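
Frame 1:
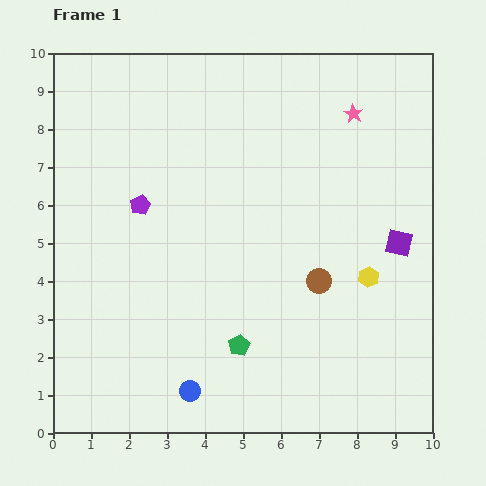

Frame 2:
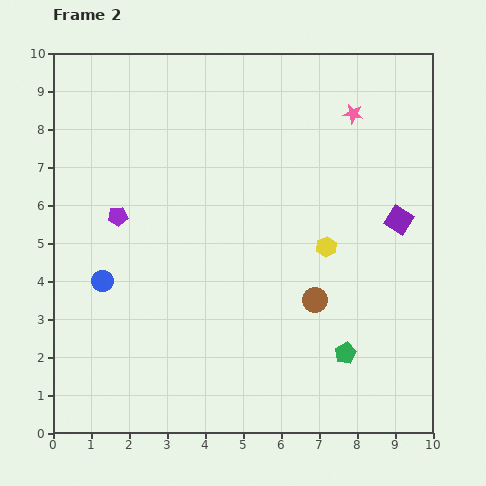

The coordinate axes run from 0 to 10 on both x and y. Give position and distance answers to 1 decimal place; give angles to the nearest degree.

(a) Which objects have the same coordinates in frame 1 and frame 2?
the pink star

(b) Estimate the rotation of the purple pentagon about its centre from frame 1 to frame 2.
20° clockwise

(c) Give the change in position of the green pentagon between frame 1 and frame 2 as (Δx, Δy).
(2.8, -0.2)

The green pentagon was at (4.9, 2.3) in frame 1 and (7.7, 2.1) in frame 2.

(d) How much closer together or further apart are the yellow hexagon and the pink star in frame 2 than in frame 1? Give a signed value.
-0.7

Distance in frame 1: 4.3. Distance in frame 2: 3.6.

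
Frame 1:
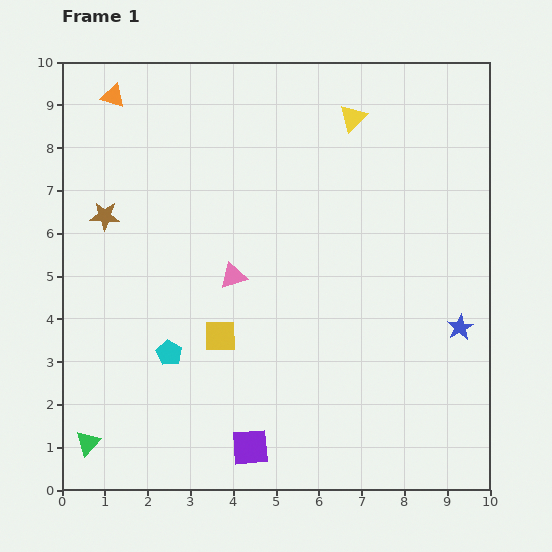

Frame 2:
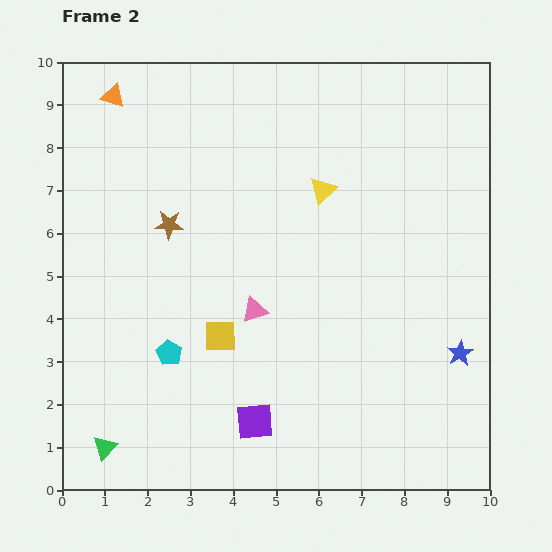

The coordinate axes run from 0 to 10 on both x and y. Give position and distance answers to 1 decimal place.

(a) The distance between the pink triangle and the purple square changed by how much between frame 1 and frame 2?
-1.4

Distance in frame 1: 4.0. Distance in frame 2: 2.6.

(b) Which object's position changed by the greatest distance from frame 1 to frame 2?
the yellow triangle

(moved 1.8; next 1.5)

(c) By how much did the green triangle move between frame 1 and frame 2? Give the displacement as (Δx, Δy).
(0.4, -0.1)

The green triangle was at (0.6, 1.1) in frame 1 and (1.0, 1.0) in frame 2.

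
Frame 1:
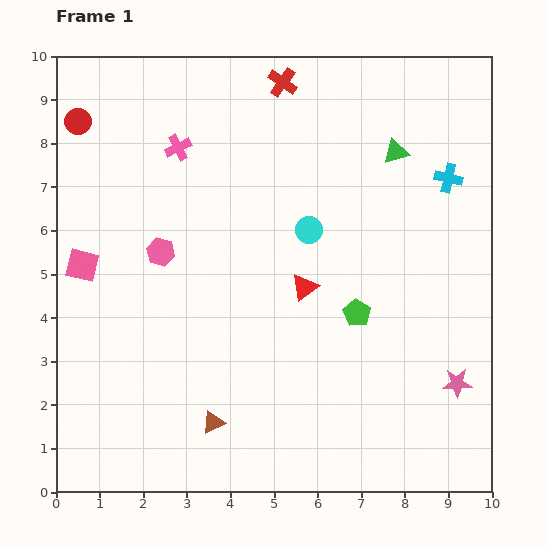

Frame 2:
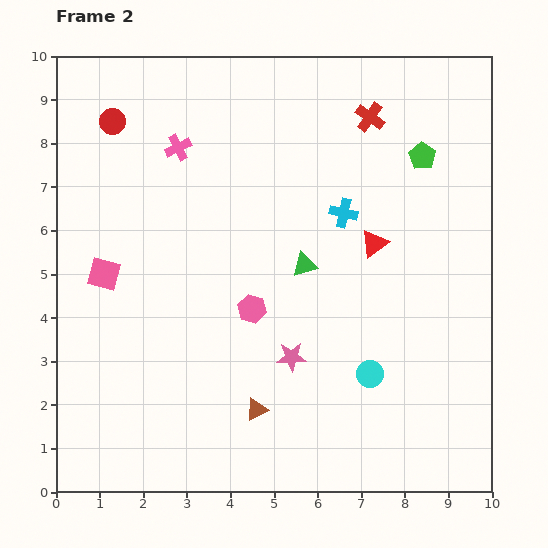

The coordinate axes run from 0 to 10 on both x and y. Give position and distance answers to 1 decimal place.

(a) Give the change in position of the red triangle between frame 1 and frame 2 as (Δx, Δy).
(1.6, 1.0)

The red triangle was at (5.7, 4.7) in frame 1 and (7.3, 5.7) in frame 2.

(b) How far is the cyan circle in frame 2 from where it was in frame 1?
3.6

The cyan circle moved from (5.8, 6.0) to (7.2, 2.7), a distance of √(1.4² + 3.3²) ≈ 3.6.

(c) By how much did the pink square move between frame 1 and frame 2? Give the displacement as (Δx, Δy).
(0.5, -0.2)

The pink square was at (0.6, 5.2) in frame 1 and (1.1, 5.0) in frame 2.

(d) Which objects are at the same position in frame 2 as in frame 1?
the pink cross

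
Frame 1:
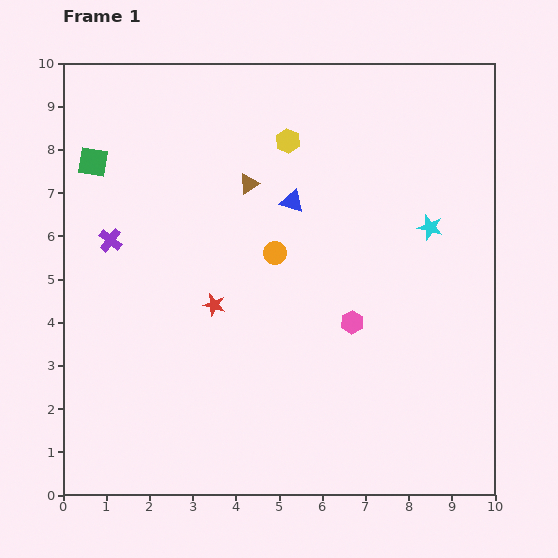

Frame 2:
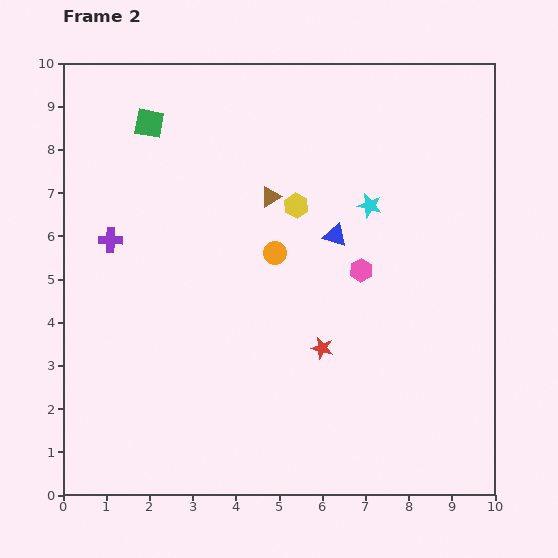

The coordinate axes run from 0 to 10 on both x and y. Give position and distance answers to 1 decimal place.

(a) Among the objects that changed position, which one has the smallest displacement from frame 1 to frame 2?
the brown triangle

(moved 0.6)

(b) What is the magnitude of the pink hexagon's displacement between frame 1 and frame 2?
1.2

The pink hexagon moved from (6.7, 4.0) to (6.9, 5.2), a distance of √(0.2² + 1.2²) ≈ 1.2.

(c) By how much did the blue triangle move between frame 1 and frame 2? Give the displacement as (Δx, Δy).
(1.0, -0.8)

The blue triangle was at (5.3, 6.8) in frame 1 and (6.3, 6.0) in frame 2.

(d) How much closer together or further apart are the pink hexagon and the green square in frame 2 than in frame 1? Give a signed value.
-1.0

Distance in frame 1: 7.0. Distance in frame 2: 6.0.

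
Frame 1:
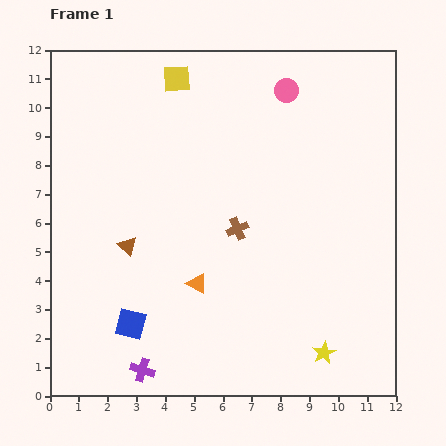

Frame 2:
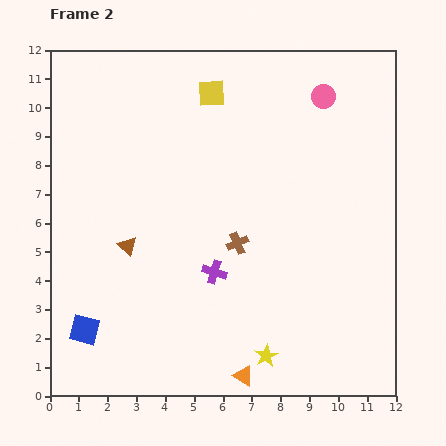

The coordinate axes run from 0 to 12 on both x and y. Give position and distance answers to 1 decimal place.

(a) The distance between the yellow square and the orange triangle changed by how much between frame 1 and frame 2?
+2.8

Distance in frame 1: 7.1. Distance in frame 2: 9.9.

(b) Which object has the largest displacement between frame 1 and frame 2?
the purple cross

(moved 4.2; next 3.6)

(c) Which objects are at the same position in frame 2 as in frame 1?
the brown triangle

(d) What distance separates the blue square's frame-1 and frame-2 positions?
1.6

The blue square moved from (2.8, 2.5) to (1.2, 2.3), a distance of √(1.6² + 0.2²) ≈ 1.6.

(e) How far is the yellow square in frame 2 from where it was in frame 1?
1.3

The yellow square moved from (4.4, 11.0) to (5.6, 10.5), a distance of √(1.2² + 0.5²) ≈ 1.3.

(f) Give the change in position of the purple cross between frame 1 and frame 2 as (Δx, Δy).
(2.5, 3.4)

The purple cross was at (3.2, 0.9) in frame 1 and (5.7, 4.3) in frame 2.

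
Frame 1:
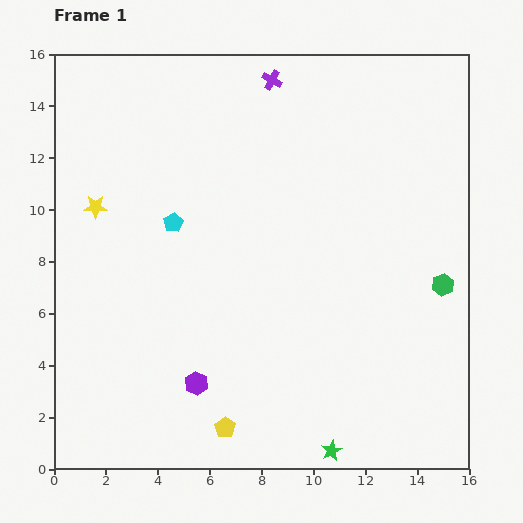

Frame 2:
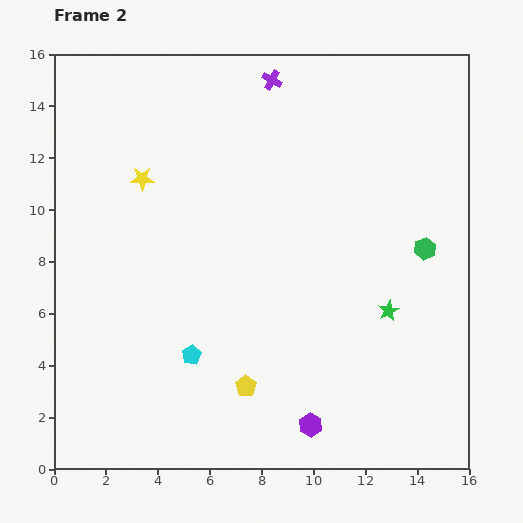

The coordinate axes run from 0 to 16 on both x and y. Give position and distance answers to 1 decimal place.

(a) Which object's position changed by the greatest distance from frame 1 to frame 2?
the green star

(moved 5.8; next 5.1)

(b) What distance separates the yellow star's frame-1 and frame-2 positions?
2.1

The yellow star moved from (1.6, 10.1) to (3.4, 11.2), a distance of √(1.8² + 1.1²) ≈ 2.1.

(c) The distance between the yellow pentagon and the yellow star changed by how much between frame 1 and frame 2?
-1.0

Distance in frame 1: 9.9. Distance in frame 2: 8.9.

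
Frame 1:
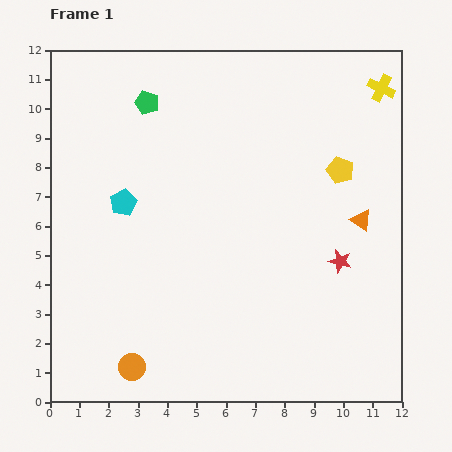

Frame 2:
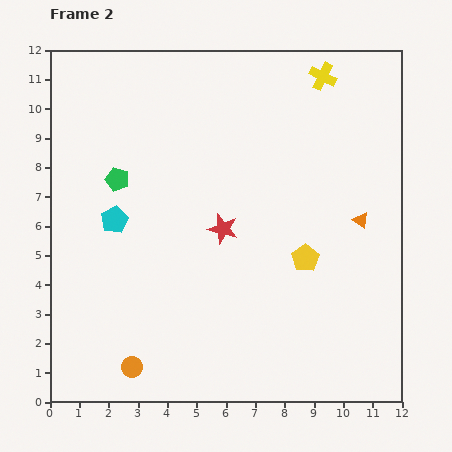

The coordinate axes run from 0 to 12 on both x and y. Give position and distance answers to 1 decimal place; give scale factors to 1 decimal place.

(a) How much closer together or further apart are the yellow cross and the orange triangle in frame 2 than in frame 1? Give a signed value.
+0.5

Distance in frame 1: 4.6. Distance in frame 2: 5.1.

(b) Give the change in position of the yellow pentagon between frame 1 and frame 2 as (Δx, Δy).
(-1.2, -3.0)

The yellow pentagon was at (9.9, 7.9) in frame 1 and (8.7, 4.9) in frame 2.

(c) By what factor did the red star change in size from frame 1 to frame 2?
1.3×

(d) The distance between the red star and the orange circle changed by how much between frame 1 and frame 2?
-2.4

Distance in frame 1: 8.0. Distance in frame 2: 5.6.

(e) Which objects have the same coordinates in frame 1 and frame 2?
the orange circle, the orange triangle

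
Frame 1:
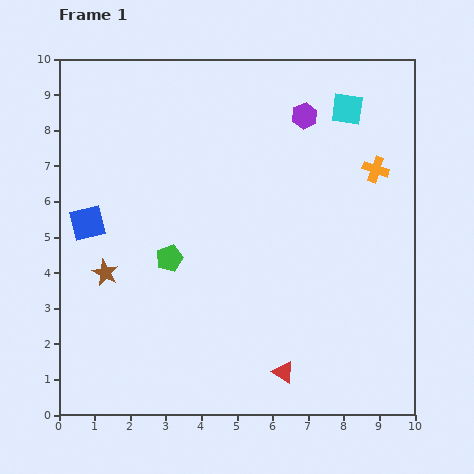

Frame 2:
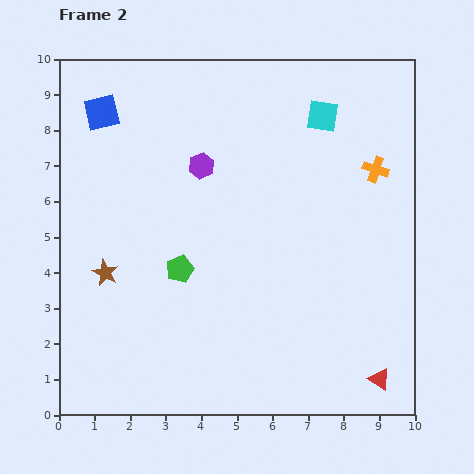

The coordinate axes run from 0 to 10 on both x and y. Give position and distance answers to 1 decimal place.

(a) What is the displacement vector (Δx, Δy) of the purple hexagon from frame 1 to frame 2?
(-2.9, -1.4)

The purple hexagon was at (6.9, 8.4) in frame 1 and (4.0, 7.0) in frame 2.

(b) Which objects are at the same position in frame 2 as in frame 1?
the orange cross, the brown star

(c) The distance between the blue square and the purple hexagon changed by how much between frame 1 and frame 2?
-3.6

Distance in frame 1: 6.8. Distance in frame 2: 3.2.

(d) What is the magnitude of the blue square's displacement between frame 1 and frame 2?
3.1

The blue square moved from (0.8, 5.4) to (1.2, 8.5), a distance of √(0.4² + 3.1²) ≈ 3.1.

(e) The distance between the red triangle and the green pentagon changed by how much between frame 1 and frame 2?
+1.9

Distance in frame 1: 4.5. Distance in frame 2: 6.4.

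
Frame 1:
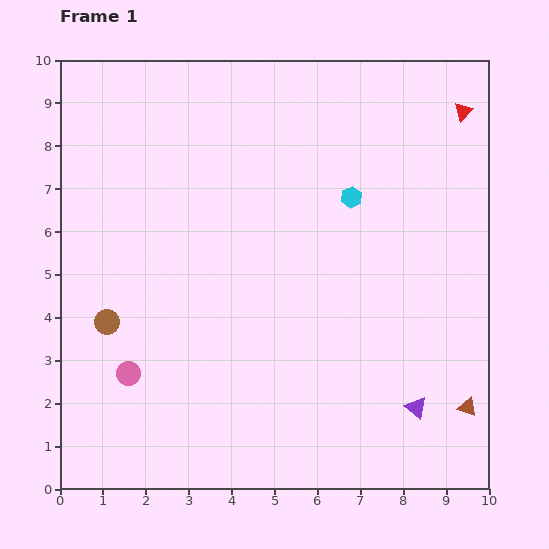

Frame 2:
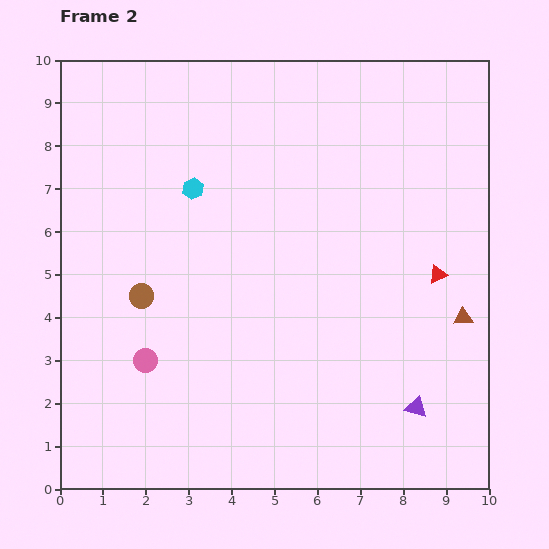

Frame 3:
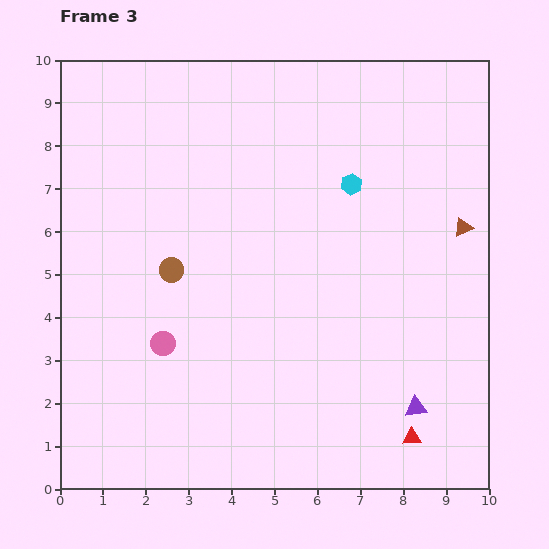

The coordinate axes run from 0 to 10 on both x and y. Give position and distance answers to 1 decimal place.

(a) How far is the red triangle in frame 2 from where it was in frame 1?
3.8

The red triangle moved from (9.4, 8.8) to (8.8, 5.0), a distance of √(0.6² + 3.8²) ≈ 3.8.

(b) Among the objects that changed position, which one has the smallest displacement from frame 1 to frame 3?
the cyan hexagon

(moved 0.3)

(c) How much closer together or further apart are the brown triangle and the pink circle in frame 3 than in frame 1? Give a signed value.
-0.4

Distance in frame 1: 7.9. Distance in frame 3: 7.5.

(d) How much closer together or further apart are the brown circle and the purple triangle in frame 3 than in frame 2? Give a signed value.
-0.4

Distance in frame 2: 6.9. Distance in frame 3: 6.5.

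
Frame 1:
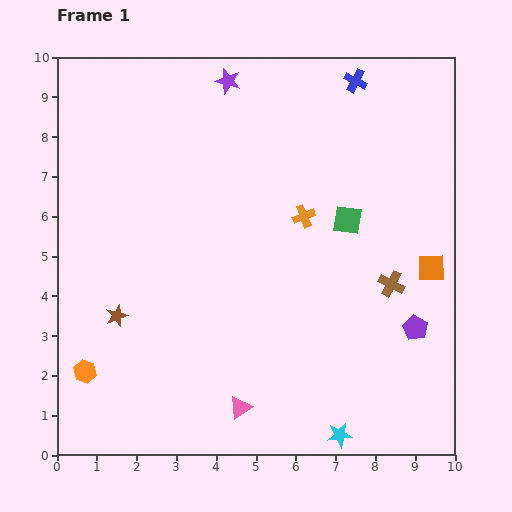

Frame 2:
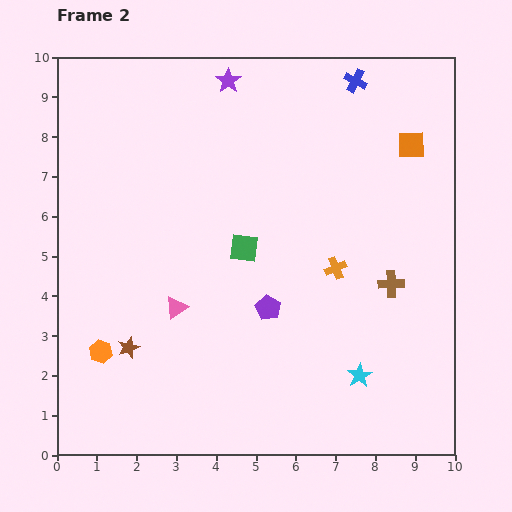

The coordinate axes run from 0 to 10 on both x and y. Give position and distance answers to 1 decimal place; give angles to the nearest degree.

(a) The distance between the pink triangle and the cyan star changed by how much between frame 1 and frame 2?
+2.3

Distance in frame 1: 2.6. Distance in frame 2: 4.9.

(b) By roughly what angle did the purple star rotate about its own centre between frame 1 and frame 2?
22° clockwise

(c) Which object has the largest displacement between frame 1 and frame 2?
the purple pentagon

(moved 3.7; next 3.1)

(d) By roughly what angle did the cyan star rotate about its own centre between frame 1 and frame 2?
25° counter-clockwise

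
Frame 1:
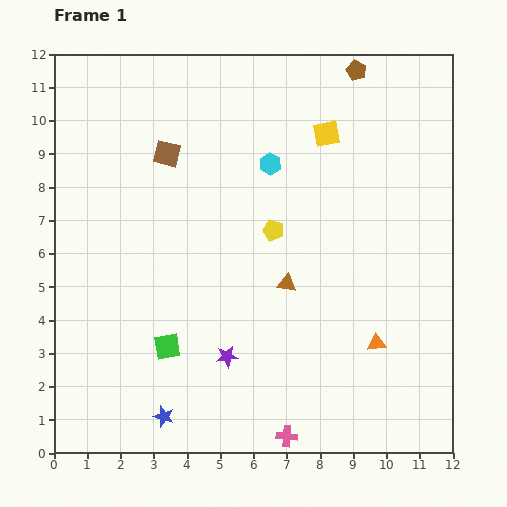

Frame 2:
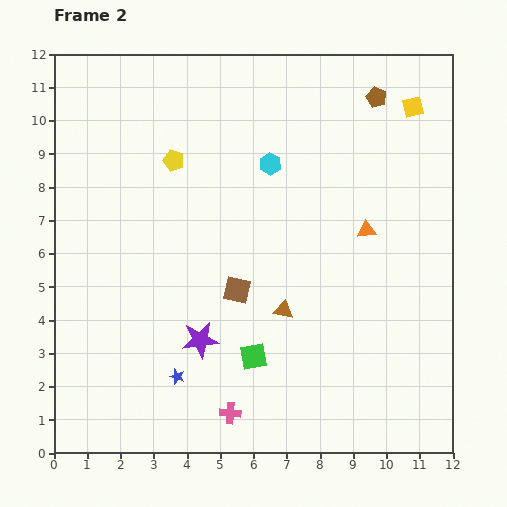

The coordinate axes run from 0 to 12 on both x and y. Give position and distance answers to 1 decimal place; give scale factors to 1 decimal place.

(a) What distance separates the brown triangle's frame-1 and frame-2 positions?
0.8

The brown triangle moved from (7.0, 5.1) to (6.9, 4.3), a distance of √(0.1² + 0.8²) ≈ 0.8.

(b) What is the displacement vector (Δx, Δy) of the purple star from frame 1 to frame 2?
(-0.8, 0.5)

The purple star was at (5.2, 2.9) in frame 1 and (4.4, 3.4) in frame 2.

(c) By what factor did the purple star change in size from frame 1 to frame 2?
1.7×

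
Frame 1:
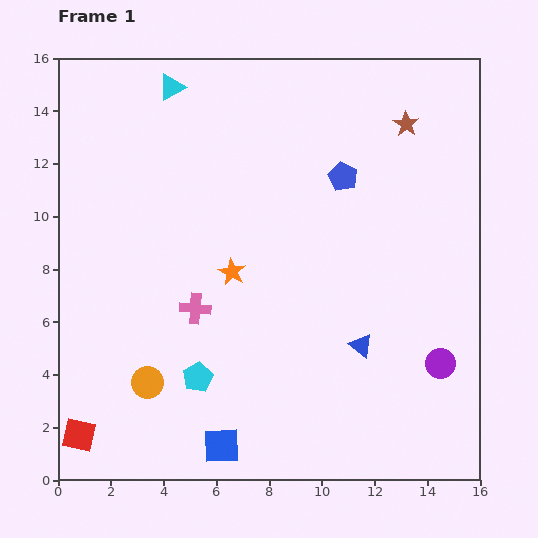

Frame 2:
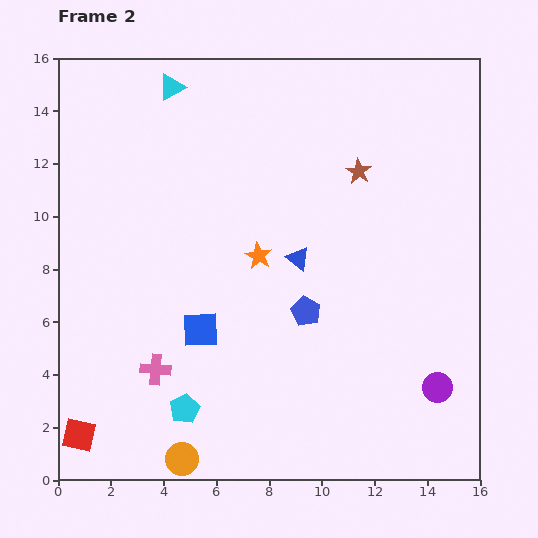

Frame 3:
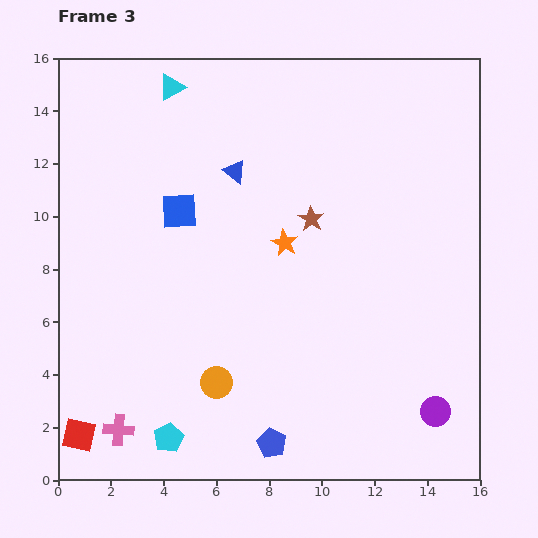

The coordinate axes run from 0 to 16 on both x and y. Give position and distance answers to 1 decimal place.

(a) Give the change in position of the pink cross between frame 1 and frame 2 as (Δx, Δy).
(-1.5, -2.3)

The pink cross was at (5.2, 6.5) in frame 1 and (3.7, 4.2) in frame 2.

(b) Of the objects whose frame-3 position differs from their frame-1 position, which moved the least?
the purple circle

(moved 1.8)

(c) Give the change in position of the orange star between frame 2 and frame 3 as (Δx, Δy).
(1.0, 0.5)

The orange star was at (7.6, 8.5) in frame 2 and (8.6, 9.0) in frame 3.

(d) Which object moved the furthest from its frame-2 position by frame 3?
the blue pentagon

(moved 5.2; next 4.6)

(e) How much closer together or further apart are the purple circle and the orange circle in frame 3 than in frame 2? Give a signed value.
-1.7

Distance in frame 2: 10.1. Distance in frame 3: 8.4.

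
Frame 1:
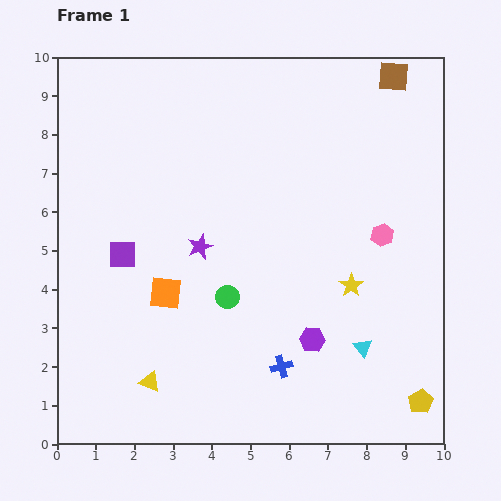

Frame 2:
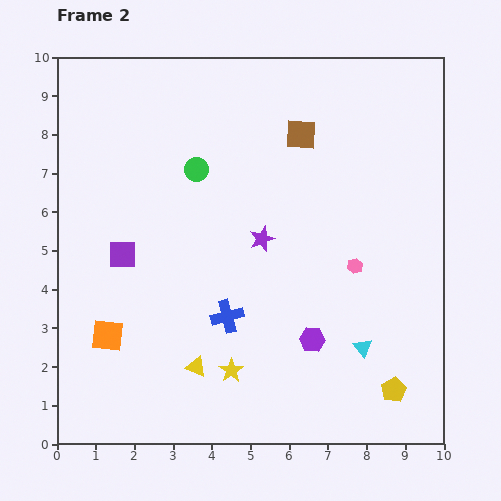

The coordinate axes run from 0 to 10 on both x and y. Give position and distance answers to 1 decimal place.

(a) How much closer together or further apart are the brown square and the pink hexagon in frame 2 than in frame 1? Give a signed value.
-0.4

Distance in frame 1: 4.1. Distance in frame 2: 3.7.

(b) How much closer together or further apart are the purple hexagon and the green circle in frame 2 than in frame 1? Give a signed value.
+2.8

Distance in frame 1: 2.5. Distance in frame 2: 5.3.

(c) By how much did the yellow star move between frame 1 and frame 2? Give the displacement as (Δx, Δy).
(-3.1, -2.2)

The yellow star was at (7.6, 4.1) in frame 1 and (4.5, 1.9) in frame 2.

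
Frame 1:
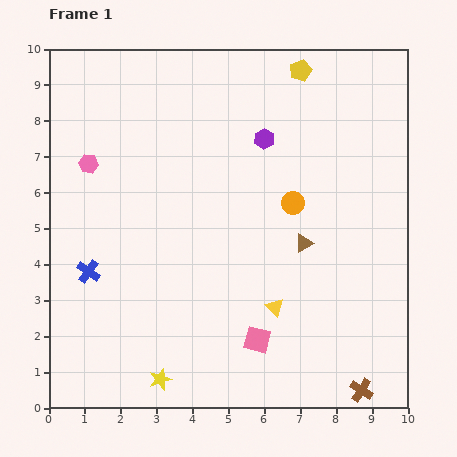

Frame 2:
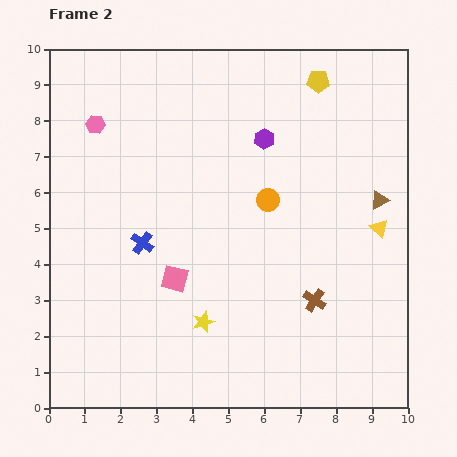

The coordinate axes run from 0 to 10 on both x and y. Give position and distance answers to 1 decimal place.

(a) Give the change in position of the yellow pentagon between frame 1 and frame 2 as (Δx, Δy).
(0.5, -0.3)

The yellow pentagon was at (7.0, 9.4) in frame 1 and (7.5, 9.1) in frame 2.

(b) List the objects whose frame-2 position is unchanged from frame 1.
the purple hexagon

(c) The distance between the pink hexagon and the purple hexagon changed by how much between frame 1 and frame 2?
-0.2

Distance in frame 1: 4.9. Distance in frame 2: 4.7.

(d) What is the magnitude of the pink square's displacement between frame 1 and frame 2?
2.9

The pink square moved from (5.8, 1.9) to (3.5, 3.6), a distance of √(2.3² + 1.7²) ≈ 2.9.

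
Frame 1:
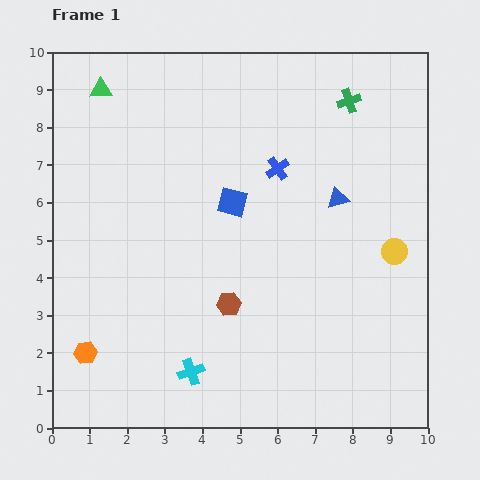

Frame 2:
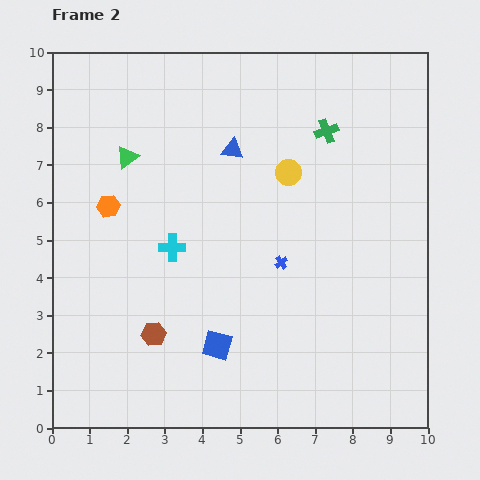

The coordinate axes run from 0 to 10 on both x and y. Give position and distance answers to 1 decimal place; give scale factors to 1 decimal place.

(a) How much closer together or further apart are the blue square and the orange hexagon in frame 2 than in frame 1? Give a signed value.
-0.9

Distance in frame 1: 5.6. Distance in frame 2: 4.7.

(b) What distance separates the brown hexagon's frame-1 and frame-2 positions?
2.2

The brown hexagon moved from (4.7, 3.3) to (2.7, 2.5), a distance of √(2.0² + 0.8²) ≈ 2.2.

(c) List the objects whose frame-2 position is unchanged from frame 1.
none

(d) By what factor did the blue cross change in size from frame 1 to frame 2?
0.6×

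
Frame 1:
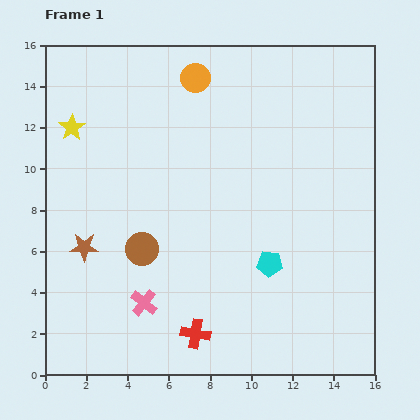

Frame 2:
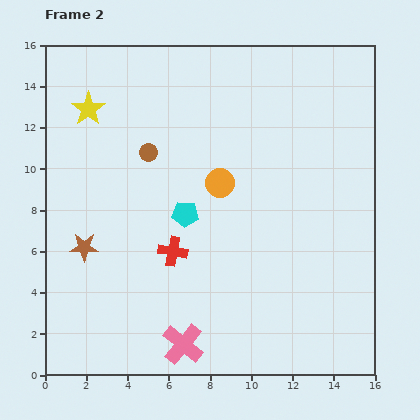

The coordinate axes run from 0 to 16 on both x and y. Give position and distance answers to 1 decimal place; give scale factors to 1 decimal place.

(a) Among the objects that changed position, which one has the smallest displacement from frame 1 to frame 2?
the yellow star

(moved 1.2)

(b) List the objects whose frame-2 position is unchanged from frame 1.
the brown star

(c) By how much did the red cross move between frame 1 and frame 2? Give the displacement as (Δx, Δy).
(-1.1, 4.0)

The red cross was at (7.3, 2.0) in frame 1 and (6.2, 6.0) in frame 2.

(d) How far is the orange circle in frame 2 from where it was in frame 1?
5.2

The orange circle moved from (7.3, 14.4) to (8.5, 9.3), a distance of √(1.2² + 5.1²) ≈ 5.2.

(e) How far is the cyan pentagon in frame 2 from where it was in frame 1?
4.8

The cyan pentagon moved from (10.9, 5.4) to (6.8, 7.8), a distance of √(4.1² + 2.4²) ≈ 4.8.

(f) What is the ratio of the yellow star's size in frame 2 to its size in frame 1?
1.3×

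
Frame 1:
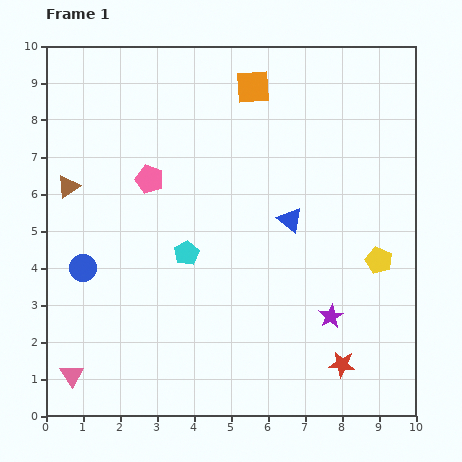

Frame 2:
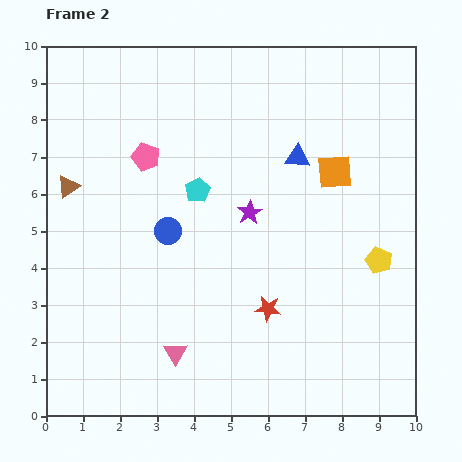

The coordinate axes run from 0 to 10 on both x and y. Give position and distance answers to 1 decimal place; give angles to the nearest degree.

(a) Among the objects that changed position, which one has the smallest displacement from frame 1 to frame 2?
the pink pentagon

(moved 0.6)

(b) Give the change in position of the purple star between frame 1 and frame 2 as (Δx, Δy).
(-2.2, 2.8)

The purple star was at (7.7, 2.7) in frame 1 and (5.5, 5.5) in frame 2.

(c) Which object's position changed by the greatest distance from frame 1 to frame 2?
the purple star

(moved 3.6; next 3.2)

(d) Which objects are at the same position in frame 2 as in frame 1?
the yellow pentagon, the brown triangle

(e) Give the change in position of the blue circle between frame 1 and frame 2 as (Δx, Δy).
(2.3, 1.0)

The blue circle was at (1.0, 4.0) in frame 1 and (3.3, 5.0) in frame 2.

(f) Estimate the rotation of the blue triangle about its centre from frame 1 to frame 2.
33° counter-clockwise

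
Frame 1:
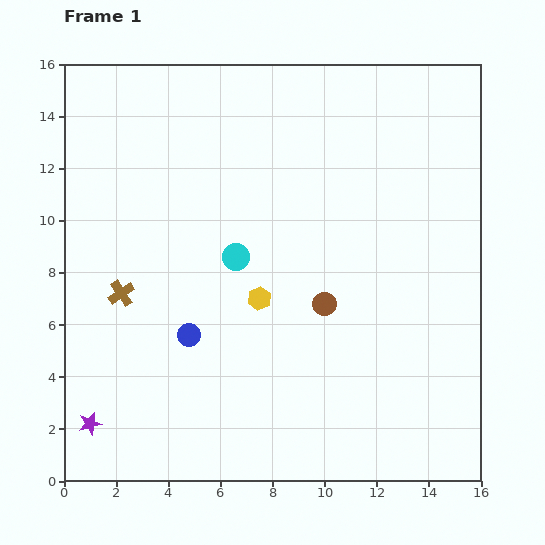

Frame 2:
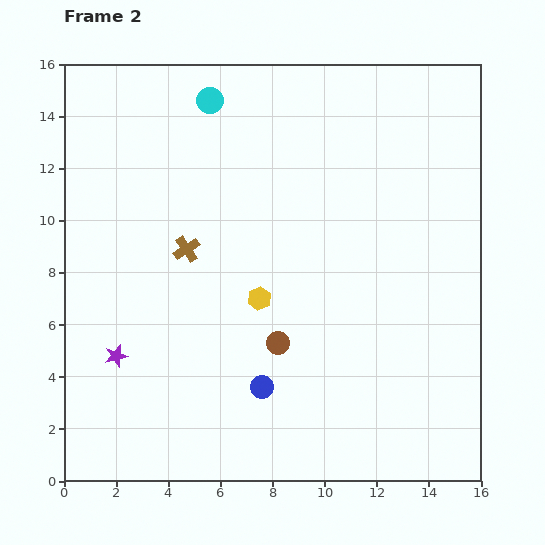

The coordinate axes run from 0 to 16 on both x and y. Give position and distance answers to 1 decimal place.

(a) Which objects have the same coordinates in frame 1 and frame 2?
the yellow hexagon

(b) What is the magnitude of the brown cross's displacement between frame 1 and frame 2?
3.0

The brown cross moved from (2.2, 7.2) to (4.7, 8.9), a distance of √(2.5² + 1.7²) ≈ 3.0.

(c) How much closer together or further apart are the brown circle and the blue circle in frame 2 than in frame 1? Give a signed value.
-3.5

Distance in frame 1: 5.3. Distance in frame 2: 1.8.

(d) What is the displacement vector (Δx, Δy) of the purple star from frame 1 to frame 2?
(1.0, 2.6)

The purple star was at (1.0, 2.2) in frame 1 and (2.0, 4.8) in frame 2.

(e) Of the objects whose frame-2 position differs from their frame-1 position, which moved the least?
the brown circle

(moved 2.3)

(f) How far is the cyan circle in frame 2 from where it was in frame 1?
6.1

The cyan circle moved from (6.6, 8.6) to (5.6, 14.6), a distance of √(1.0² + 6.0²) ≈ 6.1.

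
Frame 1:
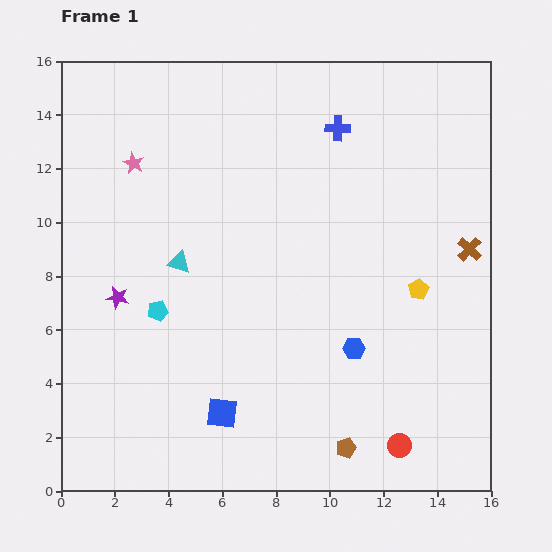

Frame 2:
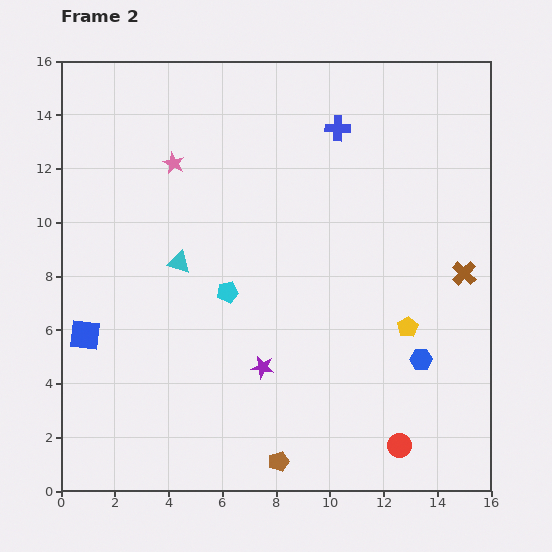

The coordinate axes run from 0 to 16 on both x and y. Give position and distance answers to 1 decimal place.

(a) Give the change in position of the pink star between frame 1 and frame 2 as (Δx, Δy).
(1.5, 0.0)

The pink star was at (2.7, 12.2) in frame 1 and (4.2, 12.2) in frame 2.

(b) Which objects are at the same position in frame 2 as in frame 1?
the cyan triangle, the red circle, the blue cross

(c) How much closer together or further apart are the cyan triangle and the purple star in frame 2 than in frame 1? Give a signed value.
+2.4

Distance in frame 1: 2.6. Distance in frame 2: 5.0.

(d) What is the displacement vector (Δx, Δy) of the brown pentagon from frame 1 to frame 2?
(-2.5, -0.5)

The brown pentagon was at (10.6, 1.6) in frame 1 and (8.1, 1.1) in frame 2.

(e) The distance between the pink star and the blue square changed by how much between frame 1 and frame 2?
-2.7

Distance in frame 1: 9.9. Distance in frame 2: 7.2.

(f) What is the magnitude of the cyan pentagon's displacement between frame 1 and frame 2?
2.7

The cyan pentagon moved from (3.6, 6.7) to (6.2, 7.4), a distance of √(2.6² + 0.7²) ≈ 2.7.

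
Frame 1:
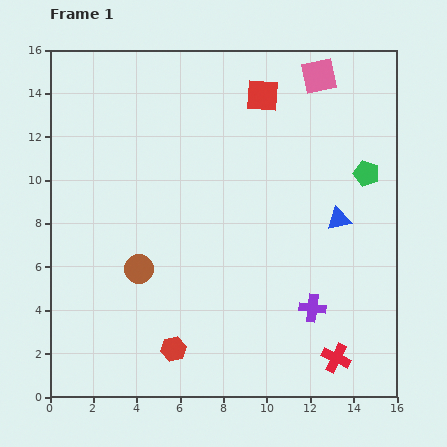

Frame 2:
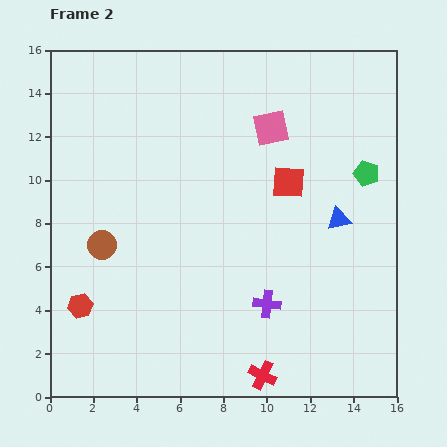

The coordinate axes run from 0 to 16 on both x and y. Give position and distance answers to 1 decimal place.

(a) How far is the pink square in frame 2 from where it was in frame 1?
3.3

The pink square moved from (12.4, 14.8) to (10.2, 12.4), a distance of √(2.2² + 2.4²) ≈ 3.3.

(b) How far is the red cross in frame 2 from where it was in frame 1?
3.5

The red cross moved from (13.2, 1.8) to (9.8, 1.0), a distance of √(3.4² + 0.8²) ≈ 3.5.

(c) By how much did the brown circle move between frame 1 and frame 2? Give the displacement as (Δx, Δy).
(-1.7, 1.1)

The brown circle was at (4.1, 5.9) in frame 1 and (2.4, 7.0) in frame 2.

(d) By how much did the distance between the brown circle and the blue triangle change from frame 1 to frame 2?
+1.5

Distance in frame 1: 9.5. Distance in frame 2: 11.0.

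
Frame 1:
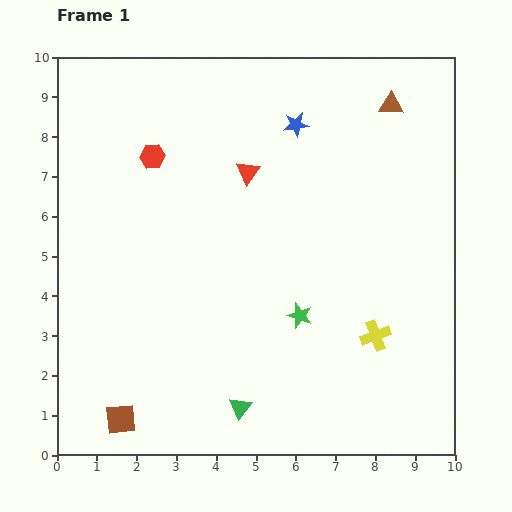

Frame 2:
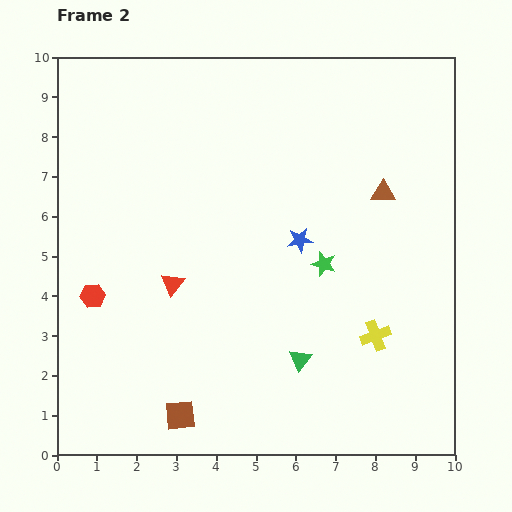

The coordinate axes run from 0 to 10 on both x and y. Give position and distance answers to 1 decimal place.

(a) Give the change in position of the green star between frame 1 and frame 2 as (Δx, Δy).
(0.6, 1.3)

The green star was at (6.1, 3.5) in frame 1 and (6.7, 4.8) in frame 2.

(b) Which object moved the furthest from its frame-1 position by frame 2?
the red hexagon

(moved 3.8; next 3.4)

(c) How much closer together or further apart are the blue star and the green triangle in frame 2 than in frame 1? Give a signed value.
-4.2

Distance in frame 1: 7.2. Distance in frame 2: 3.0.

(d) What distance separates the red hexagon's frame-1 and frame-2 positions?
3.8

The red hexagon moved from (2.4, 7.5) to (0.9, 4.0), a distance of √(1.5² + 3.5²) ≈ 3.8.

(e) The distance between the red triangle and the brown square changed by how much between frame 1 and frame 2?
-3.7

Distance in frame 1: 7.0. Distance in frame 2: 3.3.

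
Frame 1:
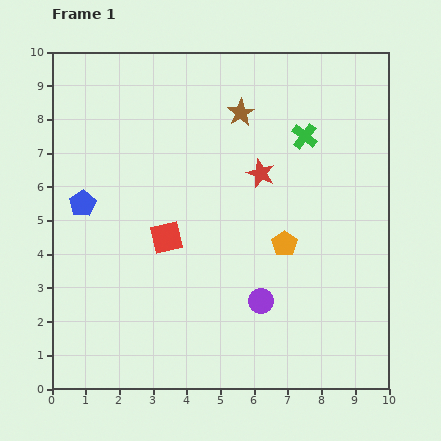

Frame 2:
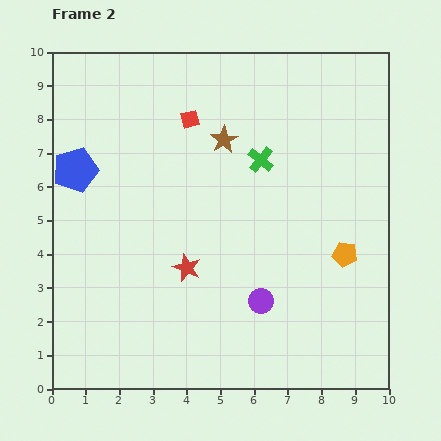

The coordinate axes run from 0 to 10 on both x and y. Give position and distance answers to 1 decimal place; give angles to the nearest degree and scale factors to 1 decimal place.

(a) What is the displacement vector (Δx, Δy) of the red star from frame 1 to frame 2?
(-2.2, -2.8)

The red star was at (6.2, 6.4) in frame 1 and (4.0, 3.6) in frame 2.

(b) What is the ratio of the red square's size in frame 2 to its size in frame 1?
0.6×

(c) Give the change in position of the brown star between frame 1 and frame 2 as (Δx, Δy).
(-0.5, -0.8)

The brown star was at (5.6, 8.2) in frame 1 and (5.1, 7.4) in frame 2.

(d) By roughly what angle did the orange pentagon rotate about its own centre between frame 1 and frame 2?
26° counter-clockwise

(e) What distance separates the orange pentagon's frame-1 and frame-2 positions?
1.8

The orange pentagon moved from (6.9, 4.3) to (8.7, 4.0), a distance of √(1.8² + 0.3²) ≈ 1.8.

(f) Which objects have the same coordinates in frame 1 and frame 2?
the purple circle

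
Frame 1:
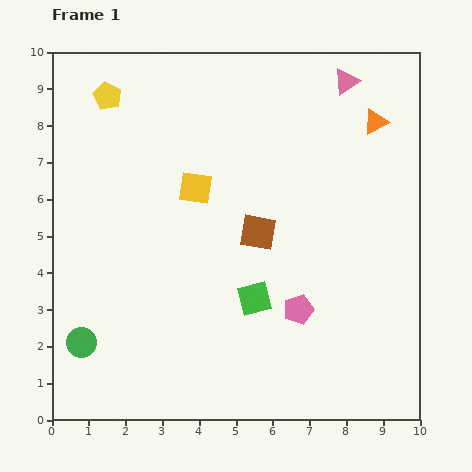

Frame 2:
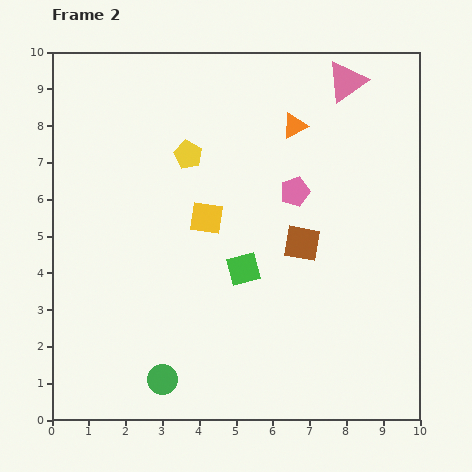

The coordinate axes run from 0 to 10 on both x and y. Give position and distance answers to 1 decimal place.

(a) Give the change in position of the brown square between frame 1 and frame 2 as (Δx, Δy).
(1.2, -0.3)

The brown square was at (5.6, 5.1) in frame 1 and (6.8, 4.8) in frame 2.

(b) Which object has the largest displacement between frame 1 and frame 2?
the pink pentagon

(moved 3.2; next 2.7)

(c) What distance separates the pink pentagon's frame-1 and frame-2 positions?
3.2

The pink pentagon moved from (6.7, 3.0) to (6.6, 6.2), a distance of √(0.1² + 3.2²) ≈ 3.2.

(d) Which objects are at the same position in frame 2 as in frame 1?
the pink triangle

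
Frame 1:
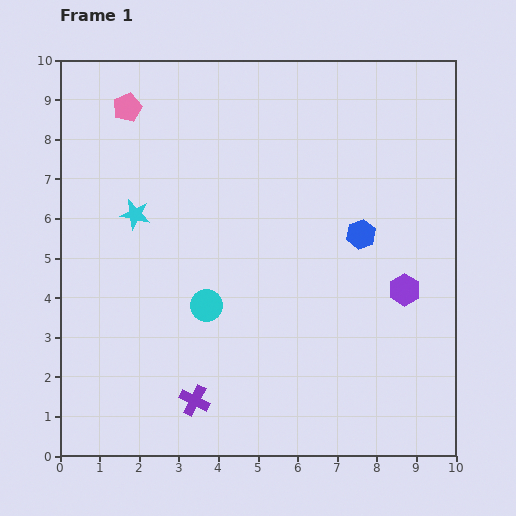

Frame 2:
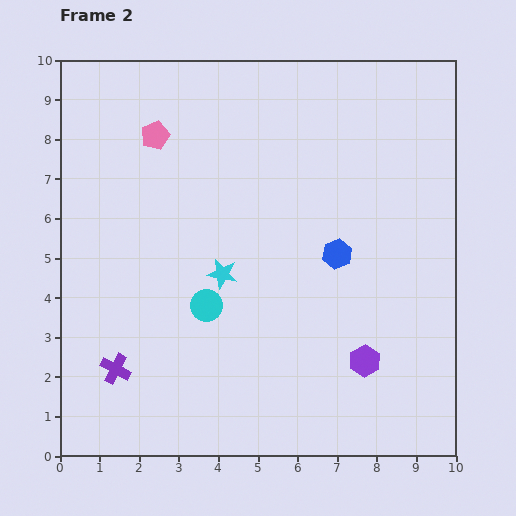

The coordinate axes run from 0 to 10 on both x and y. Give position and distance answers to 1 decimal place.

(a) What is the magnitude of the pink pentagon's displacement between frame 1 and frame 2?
1.0

The pink pentagon moved from (1.7, 8.8) to (2.4, 8.1), a distance of √(0.7² + 0.7²) ≈ 1.0.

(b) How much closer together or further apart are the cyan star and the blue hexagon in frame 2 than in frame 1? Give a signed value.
-2.8

Distance in frame 1: 5.7. Distance in frame 2: 2.9.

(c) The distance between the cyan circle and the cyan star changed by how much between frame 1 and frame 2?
-2.0

Distance in frame 1: 2.9. Distance in frame 2: 0.9.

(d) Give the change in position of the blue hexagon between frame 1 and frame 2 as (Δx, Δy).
(-0.6, -0.5)

The blue hexagon was at (7.6, 5.6) in frame 1 and (7.0, 5.1) in frame 2.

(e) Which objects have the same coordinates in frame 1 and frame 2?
the cyan circle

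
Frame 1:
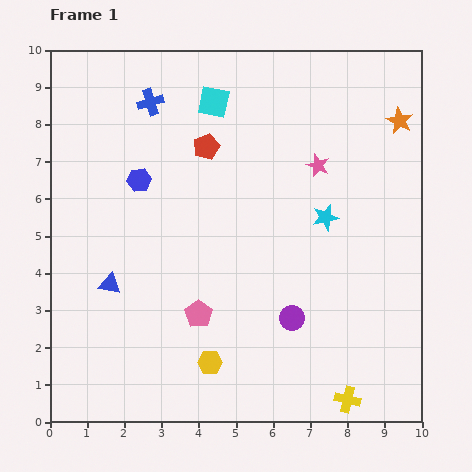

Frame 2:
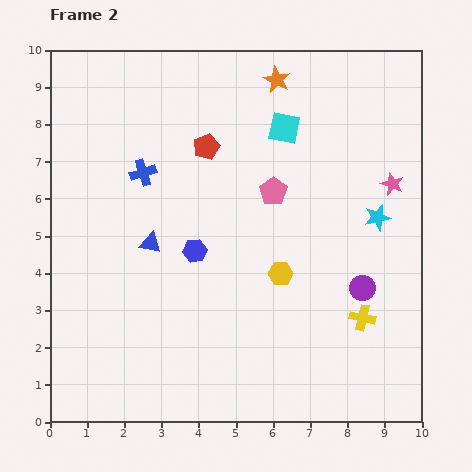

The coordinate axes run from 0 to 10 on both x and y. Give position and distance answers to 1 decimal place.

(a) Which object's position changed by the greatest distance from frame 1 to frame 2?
the pink pentagon

(moved 3.9; next 3.5)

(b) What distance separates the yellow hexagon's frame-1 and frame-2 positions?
3.1

The yellow hexagon moved from (4.3, 1.6) to (6.2, 4.0), a distance of √(1.9² + 2.4²) ≈ 3.1.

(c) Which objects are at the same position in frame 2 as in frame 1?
the red pentagon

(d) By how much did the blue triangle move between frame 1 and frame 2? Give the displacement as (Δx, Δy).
(1.1, 1.1)

The blue triangle was at (1.6, 3.7) in frame 1 and (2.7, 4.8) in frame 2.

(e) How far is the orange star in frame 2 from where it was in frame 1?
3.5

The orange star moved from (9.4, 8.1) to (6.1, 9.2), a distance of √(3.3² + 1.1²) ≈ 3.5.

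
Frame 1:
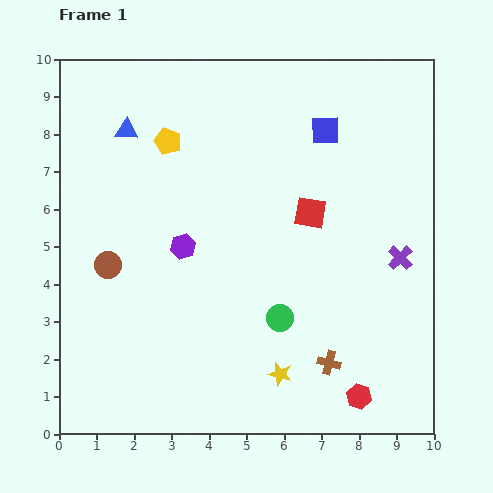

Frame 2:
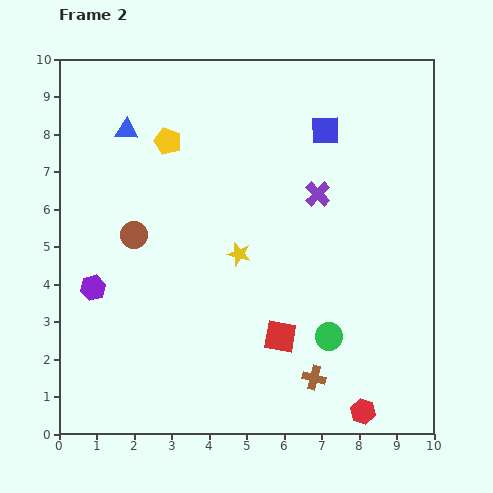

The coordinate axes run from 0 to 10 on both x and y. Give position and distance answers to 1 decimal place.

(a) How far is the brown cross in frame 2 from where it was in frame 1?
0.6

The brown cross moved from (7.2, 1.9) to (6.8, 1.5), a distance of √(0.4² + 0.4²) ≈ 0.6.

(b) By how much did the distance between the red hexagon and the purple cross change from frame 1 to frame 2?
+2.0

Distance in frame 1: 3.9. Distance in frame 2: 5.9.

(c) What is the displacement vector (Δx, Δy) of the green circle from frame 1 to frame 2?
(1.3, -0.5)

The green circle was at (5.9, 3.1) in frame 1 and (7.2, 2.6) in frame 2.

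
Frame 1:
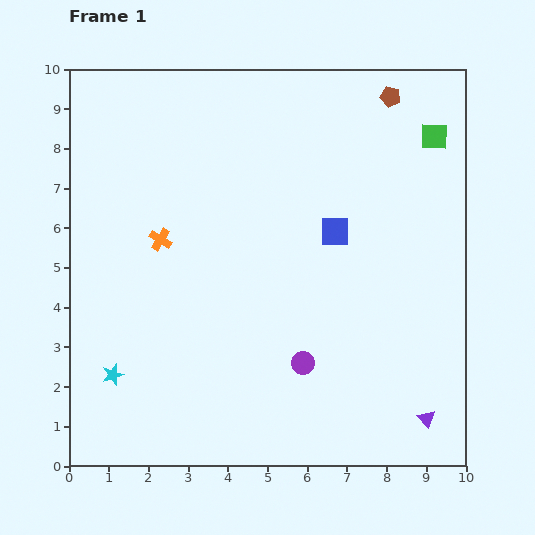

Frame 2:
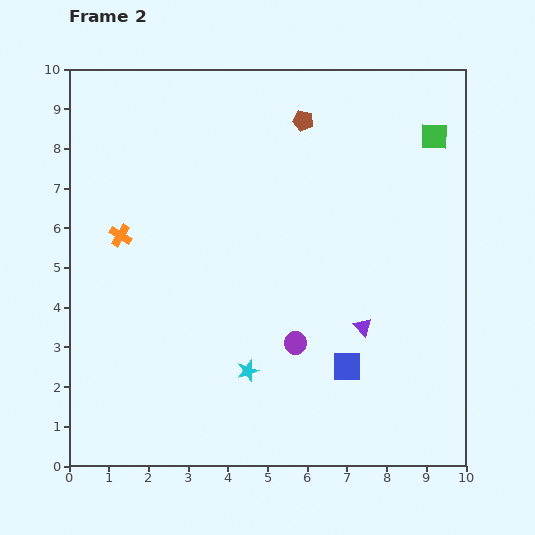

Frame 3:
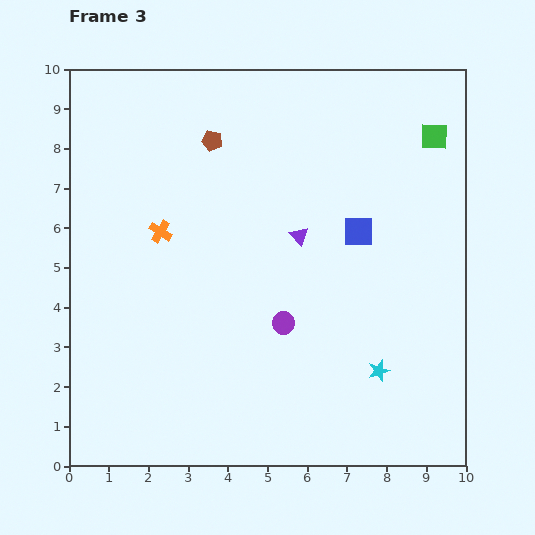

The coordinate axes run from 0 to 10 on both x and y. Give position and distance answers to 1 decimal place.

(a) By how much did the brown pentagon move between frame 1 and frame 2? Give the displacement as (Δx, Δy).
(-2.2, -0.6)

The brown pentagon was at (8.1, 9.3) in frame 1 and (5.9, 8.7) in frame 2.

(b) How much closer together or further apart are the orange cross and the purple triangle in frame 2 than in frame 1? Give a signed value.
-1.6

Distance in frame 1: 8.1. Distance in frame 2: 6.5.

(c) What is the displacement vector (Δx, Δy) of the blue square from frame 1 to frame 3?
(0.6, 0.0)

The blue square was at (6.7, 5.9) in frame 1 and (7.3, 5.9) in frame 3.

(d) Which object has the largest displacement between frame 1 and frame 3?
the cyan star

(moved 6.7; next 5.6)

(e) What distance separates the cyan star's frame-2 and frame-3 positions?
3.3

The cyan star moved from (4.5, 2.4) to (7.8, 2.4), a distance of √(3.3² + 0.0²) ≈ 3.3.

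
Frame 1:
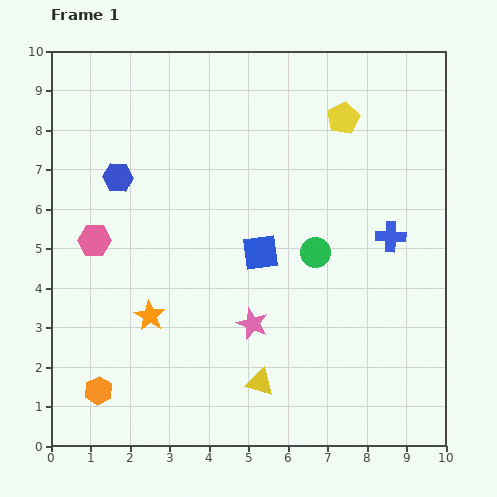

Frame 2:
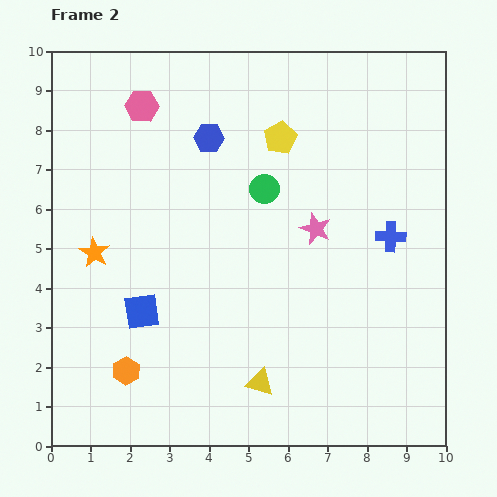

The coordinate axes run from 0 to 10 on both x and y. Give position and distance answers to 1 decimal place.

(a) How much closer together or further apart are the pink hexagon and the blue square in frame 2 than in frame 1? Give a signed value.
+1.0

Distance in frame 1: 4.2. Distance in frame 2: 5.2.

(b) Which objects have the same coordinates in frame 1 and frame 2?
the blue cross, the yellow triangle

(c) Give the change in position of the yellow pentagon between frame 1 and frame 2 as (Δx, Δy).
(-1.6, -0.5)

The yellow pentagon was at (7.4, 8.3) in frame 1 and (5.8, 7.8) in frame 2.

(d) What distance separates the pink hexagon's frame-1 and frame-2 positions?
3.6

The pink hexagon moved from (1.1, 5.2) to (2.3, 8.6), a distance of √(1.2² + 3.4²) ≈ 3.6.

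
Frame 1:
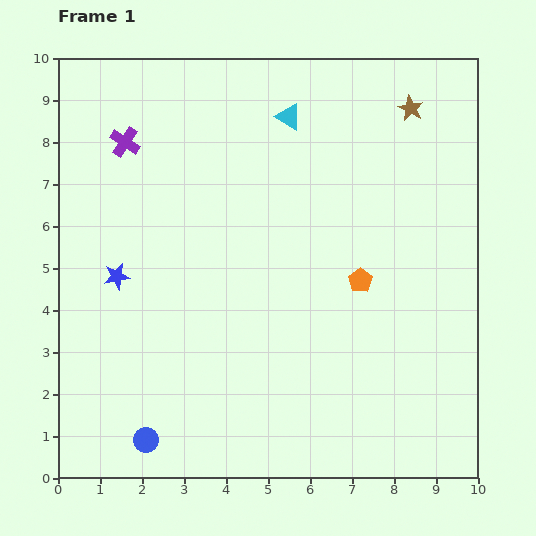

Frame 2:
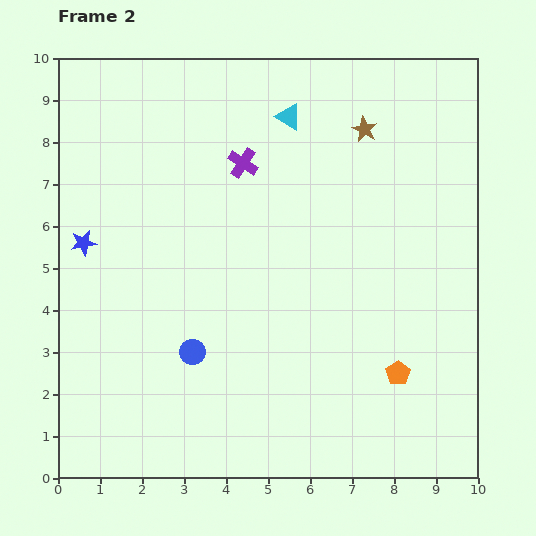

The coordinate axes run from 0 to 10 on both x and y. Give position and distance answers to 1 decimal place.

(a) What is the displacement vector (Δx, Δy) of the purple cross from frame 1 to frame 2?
(2.8, -0.5)

The purple cross was at (1.6, 8.0) in frame 1 and (4.4, 7.5) in frame 2.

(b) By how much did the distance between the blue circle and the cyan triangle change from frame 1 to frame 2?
-2.3

Distance in frame 1: 8.4. Distance in frame 2: 6.1.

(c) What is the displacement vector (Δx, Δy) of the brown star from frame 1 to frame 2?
(-1.1, -0.5)

The brown star was at (8.4, 8.8) in frame 1 and (7.3, 8.3) in frame 2.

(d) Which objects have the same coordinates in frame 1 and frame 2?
the cyan triangle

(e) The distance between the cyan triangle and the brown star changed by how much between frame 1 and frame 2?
-1.1

Distance in frame 1: 2.9. Distance in frame 2: 1.8.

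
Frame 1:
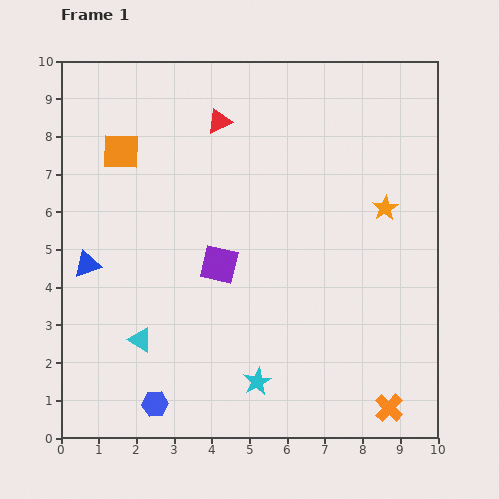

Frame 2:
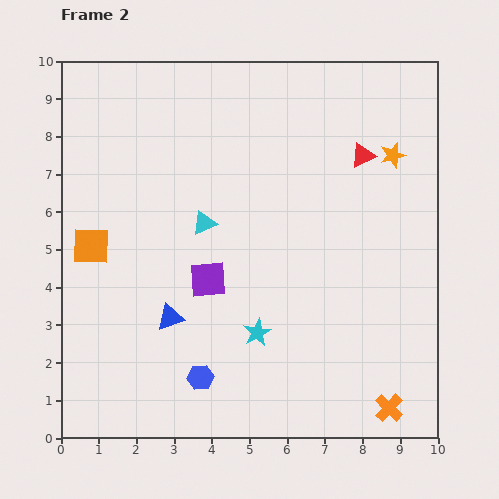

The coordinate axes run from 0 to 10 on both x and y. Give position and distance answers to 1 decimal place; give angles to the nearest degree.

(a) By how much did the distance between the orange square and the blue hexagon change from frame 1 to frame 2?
-2.3

Distance in frame 1: 6.8. Distance in frame 2: 4.5.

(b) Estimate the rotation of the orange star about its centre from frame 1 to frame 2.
16° clockwise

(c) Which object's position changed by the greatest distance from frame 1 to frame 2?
the red triangle

(moved 3.9; next 3.5)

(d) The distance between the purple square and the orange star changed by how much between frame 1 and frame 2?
+1.3

Distance in frame 1: 4.6. Distance in frame 2: 5.9.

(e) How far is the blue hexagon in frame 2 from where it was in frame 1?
1.4

The blue hexagon moved from (2.5, 0.9) to (3.7, 1.6), a distance of √(1.2² + 0.7²) ≈ 1.4.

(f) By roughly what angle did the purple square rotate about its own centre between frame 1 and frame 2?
18° counter-clockwise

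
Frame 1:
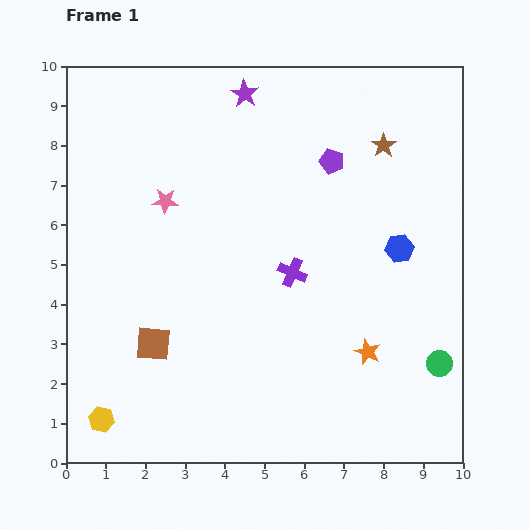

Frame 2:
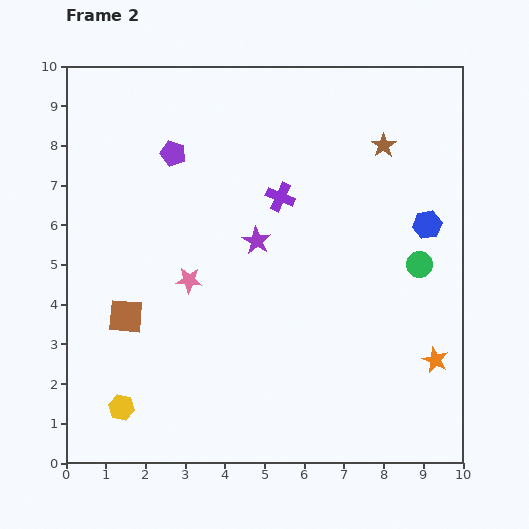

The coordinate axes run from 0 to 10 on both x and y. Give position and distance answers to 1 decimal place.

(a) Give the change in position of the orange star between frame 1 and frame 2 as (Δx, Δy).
(1.7, -0.2)

The orange star was at (7.6, 2.8) in frame 1 and (9.3, 2.6) in frame 2.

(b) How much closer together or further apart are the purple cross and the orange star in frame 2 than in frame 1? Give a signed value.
+2.9

Distance in frame 1: 2.8. Distance in frame 2: 5.7.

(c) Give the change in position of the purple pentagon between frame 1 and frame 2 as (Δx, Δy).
(-4.0, 0.2)

The purple pentagon was at (6.7, 7.6) in frame 1 and (2.7, 7.8) in frame 2.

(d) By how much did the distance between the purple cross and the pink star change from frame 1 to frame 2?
-0.6

Distance in frame 1: 3.7. Distance in frame 2: 3.1.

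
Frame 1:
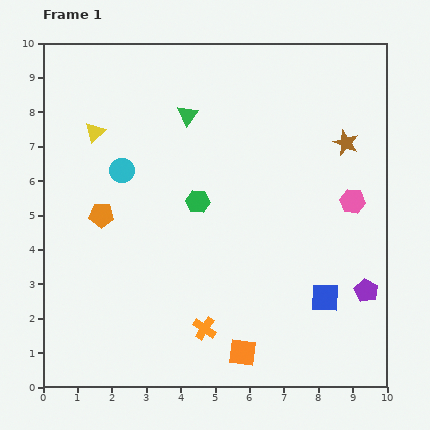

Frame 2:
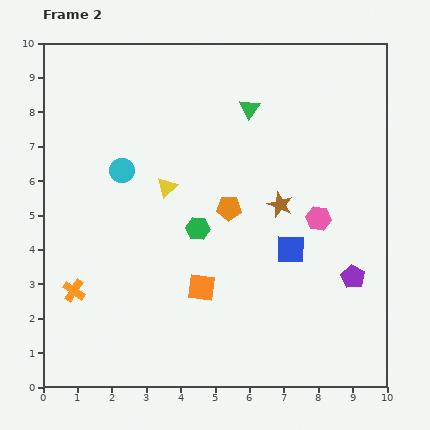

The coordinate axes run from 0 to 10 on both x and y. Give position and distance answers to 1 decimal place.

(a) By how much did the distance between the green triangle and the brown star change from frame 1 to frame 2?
-1.8

Distance in frame 1: 4.7. Distance in frame 2: 2.9.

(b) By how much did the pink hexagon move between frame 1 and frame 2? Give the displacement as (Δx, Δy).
(-1.0, -0.5)

The pink hexagon was at (9.0, 5.4) in frame 1 and (8.0, 4.9) in frame 2.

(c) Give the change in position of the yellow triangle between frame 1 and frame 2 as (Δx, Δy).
(2.1, -1.6)

The yellow triangle was at (1.5, 7.4) in frame 1 and (3.6, 5.8) in frame 2.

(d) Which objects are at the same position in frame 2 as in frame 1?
the cyan circle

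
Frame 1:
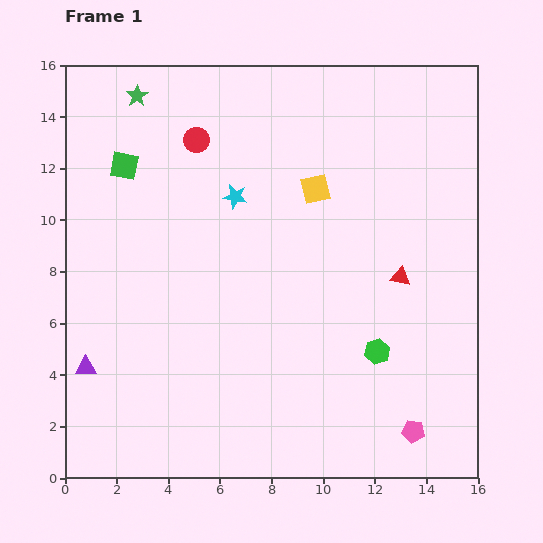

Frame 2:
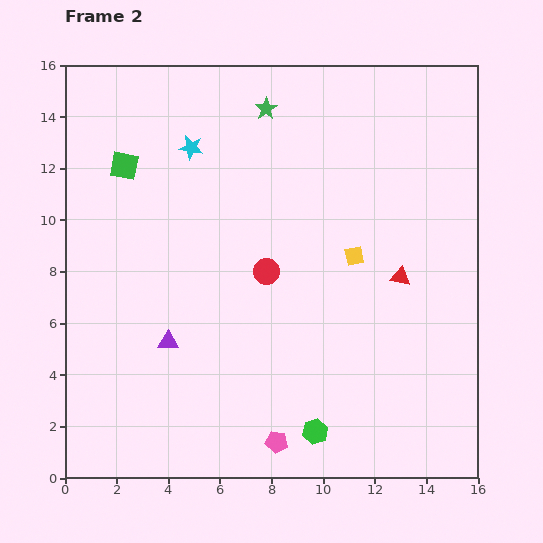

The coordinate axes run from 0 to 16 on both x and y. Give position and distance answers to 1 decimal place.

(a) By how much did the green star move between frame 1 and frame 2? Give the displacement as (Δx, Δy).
(5.0, -0.5)

The green star was at (2.8, 14.8) in frame 1 and (7.8, 14.3) in frame 2.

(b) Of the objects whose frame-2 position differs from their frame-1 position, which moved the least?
the cyan star

(moved 2.5)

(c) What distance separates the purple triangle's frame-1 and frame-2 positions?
3.4

The purple triangle moved from (0.8, 4.3) to (4.0, 5.3), a distance of √(3.2² + 1.0²) ≈ 3.4.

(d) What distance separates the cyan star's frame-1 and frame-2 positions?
2.5

The cyan star moved from (6.6, 10.9) to (4.9, 12.8), a distance of √(1.7² + 1.9²) ≈ 2.5.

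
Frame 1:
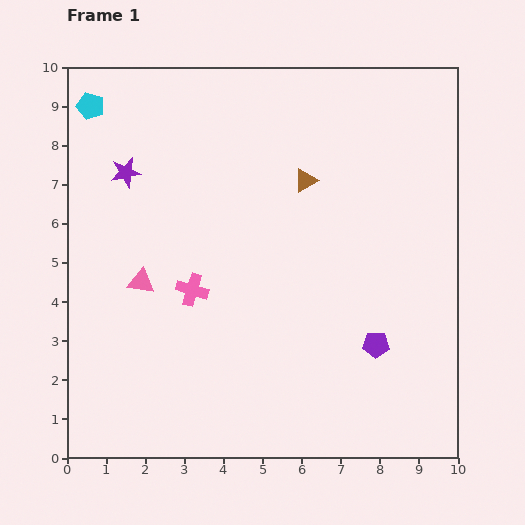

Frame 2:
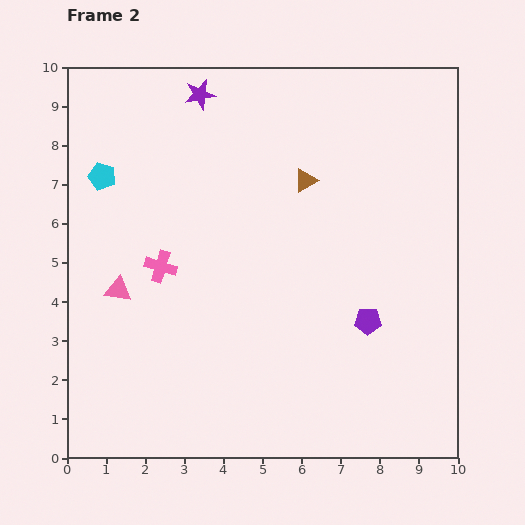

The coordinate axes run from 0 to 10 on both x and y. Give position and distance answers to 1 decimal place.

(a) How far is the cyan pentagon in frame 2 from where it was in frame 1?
1.8

The cyan pentagon moved from (0.6, 9.0) to (0.9, 7.2), a distance of √(0.3² + 1.8²) ≈ 1.8.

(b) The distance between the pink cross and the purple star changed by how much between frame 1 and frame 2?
+1.1

Distance in frame 1: 3.4. Distance in frame 2: 4.5.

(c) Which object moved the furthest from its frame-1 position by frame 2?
the purple star

(moved 2.8; next 1.8)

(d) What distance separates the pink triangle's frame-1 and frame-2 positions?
0.6

The pink triangle moved from (1.9, 4.5) to (1.3, 4.3), a distance of √(0.6² + 0.2²) ≈ 0.6.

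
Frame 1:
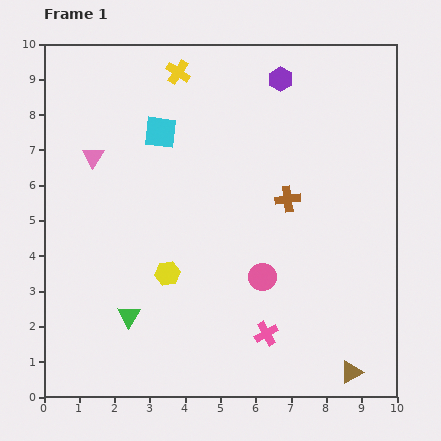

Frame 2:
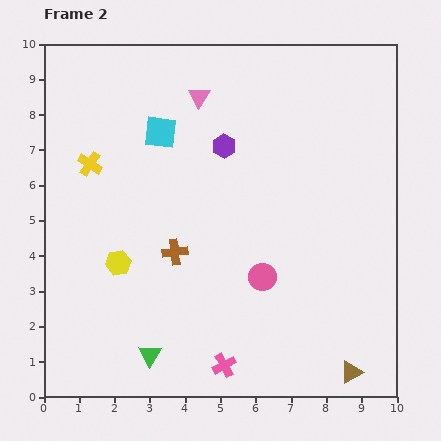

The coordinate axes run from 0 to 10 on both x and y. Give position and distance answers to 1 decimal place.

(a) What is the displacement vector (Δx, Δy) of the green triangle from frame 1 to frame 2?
(0.6, -1.1)

The green triangle was at (2.4, 2.3) in frame 1 and (3.0, 1.2) in frame 2.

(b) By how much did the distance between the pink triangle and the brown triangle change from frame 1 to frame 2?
-0.6

Distance in frame 1: 9.5. Distance in frame 2: 8.9.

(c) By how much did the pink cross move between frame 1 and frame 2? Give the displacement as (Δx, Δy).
(-1.2, -0.9)

The pink cross was at (6.3, 1.8) in frame 1 and (5.1, 0.9) in frame 2.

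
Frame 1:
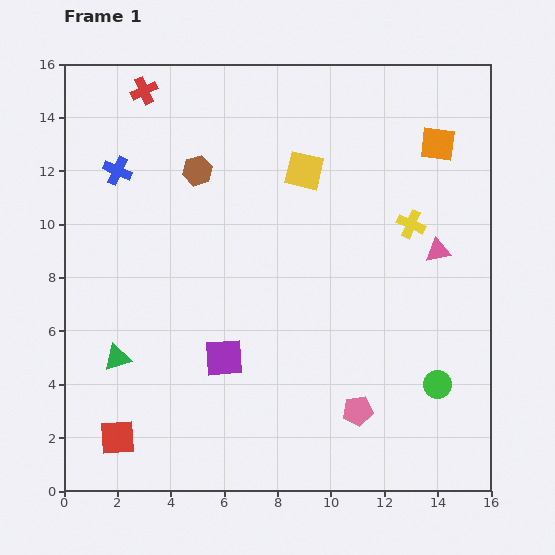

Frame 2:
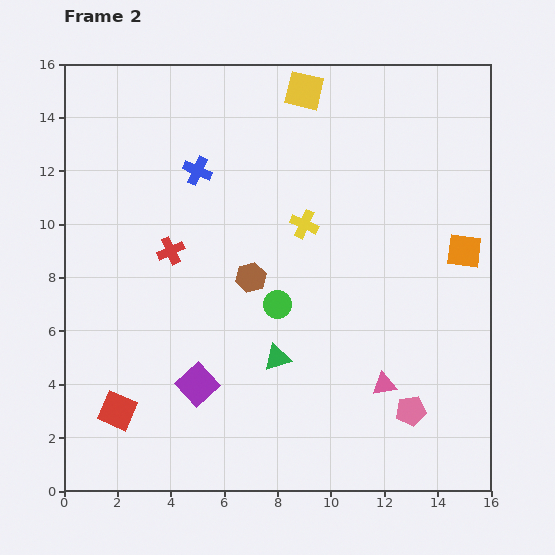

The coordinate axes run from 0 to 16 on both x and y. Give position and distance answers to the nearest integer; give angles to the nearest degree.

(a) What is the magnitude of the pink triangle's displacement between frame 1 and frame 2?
5

The pink triangle moved from (14, 9) to (12, 4), a distance of √(2² + 5²) ≈ 5.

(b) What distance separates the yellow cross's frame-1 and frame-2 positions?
4

The yellow cross moved from (13, 10) to (9, 10), a distance of √(4² + 0²) ≈ 4.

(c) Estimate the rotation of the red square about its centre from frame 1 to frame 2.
27° clockwise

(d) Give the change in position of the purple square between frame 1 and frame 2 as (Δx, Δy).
(-1, -1)

The purple square was at (6, 5) in frame 1 and (5, 4) in frame 2.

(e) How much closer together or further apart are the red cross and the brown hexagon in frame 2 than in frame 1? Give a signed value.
-1

Distance in frame 1: 4. Distance in frame 2: 3.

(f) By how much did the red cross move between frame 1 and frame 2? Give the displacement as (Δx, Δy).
(1, -6)

The red cross was at (3, 15) in frame 1 and (4, 9) in frame 2.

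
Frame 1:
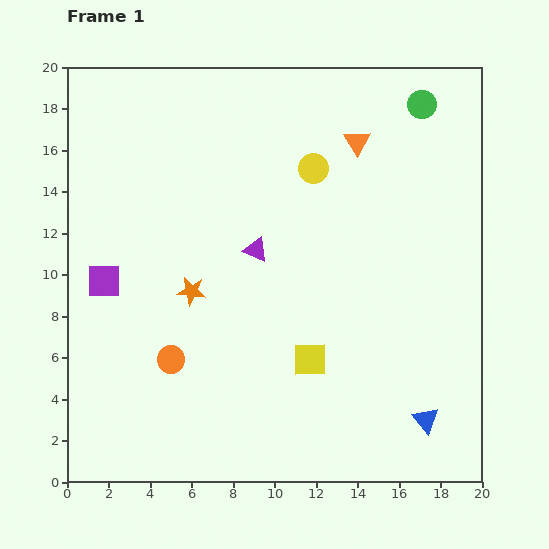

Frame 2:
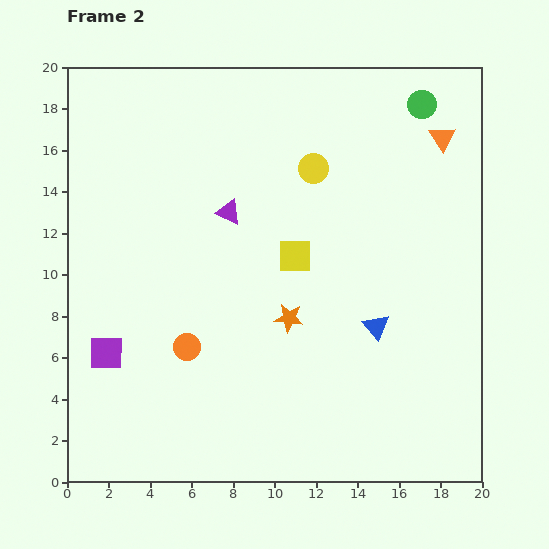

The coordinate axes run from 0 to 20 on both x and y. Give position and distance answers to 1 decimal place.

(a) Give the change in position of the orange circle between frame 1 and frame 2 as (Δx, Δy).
(0.8, 0.6)

The orange circle was at (5.0, 5.9) in frame 1 and (5.8, 6.5) in frame 2.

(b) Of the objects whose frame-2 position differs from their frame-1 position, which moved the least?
the orange circle

(moved 1.0)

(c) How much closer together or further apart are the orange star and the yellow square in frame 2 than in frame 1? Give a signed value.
-3.6

Distance in frame 1: 6.6. Distance in frame 2: 3.0.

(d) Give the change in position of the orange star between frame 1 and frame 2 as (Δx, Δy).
(4.7, -1.3)

The orange star was at (6.0, 9.2) in frame 1 and (10.7, 7.9) in frame 2.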